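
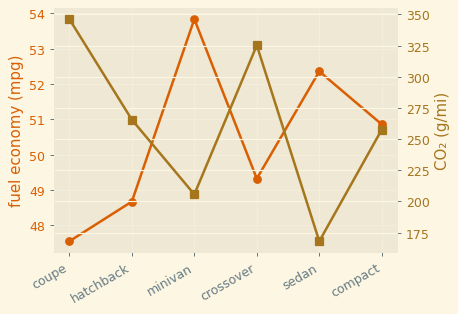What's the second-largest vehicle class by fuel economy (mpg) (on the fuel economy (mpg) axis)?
sedan

Top 3 (on the fuel economy (mpg) axis): minivan ≈ 54, sedan ≈ 52, compact ≈ 51.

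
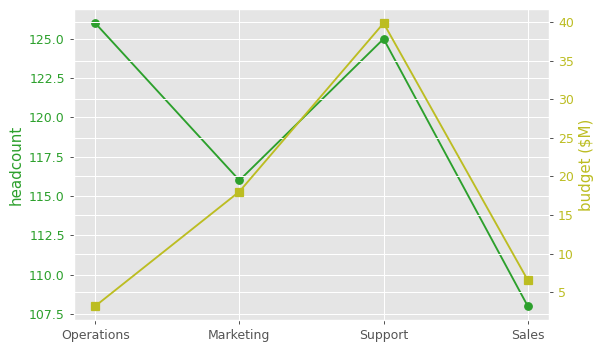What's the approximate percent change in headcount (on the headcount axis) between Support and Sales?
Support ≈ 124, Sales ≈ 108; (108 − 124) / 124 ≈ -12.9%.

≈ -12.9%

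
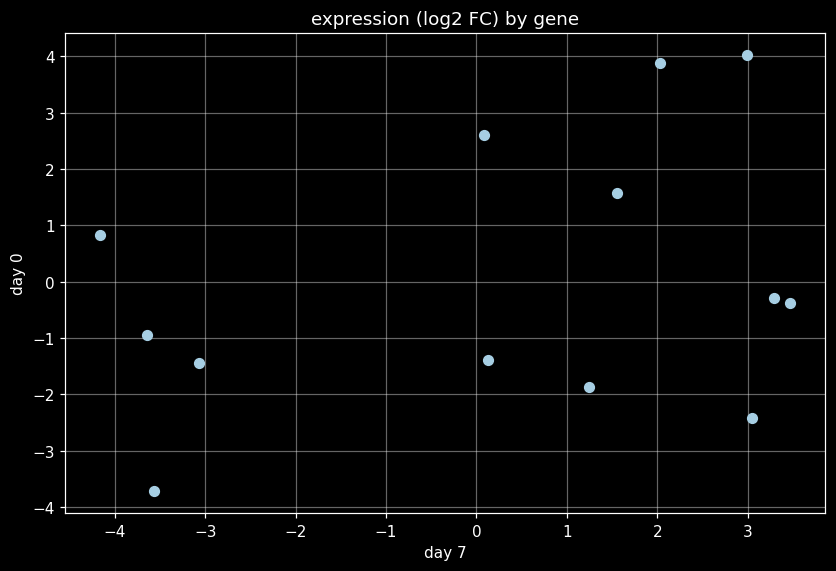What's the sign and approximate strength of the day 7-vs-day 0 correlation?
Points are positively correlated; weak (|r| ≈ 0.3).

positive, weak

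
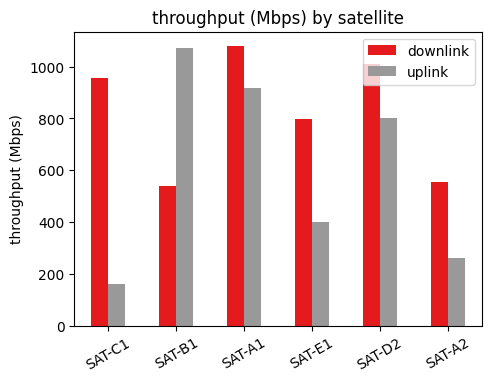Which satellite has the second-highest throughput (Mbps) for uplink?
Top 3 for uplink: SAT-B1 ≈ 1100, SAT-A1 ≈ 900, SAT-D2 ≈ 800.

SAT-A1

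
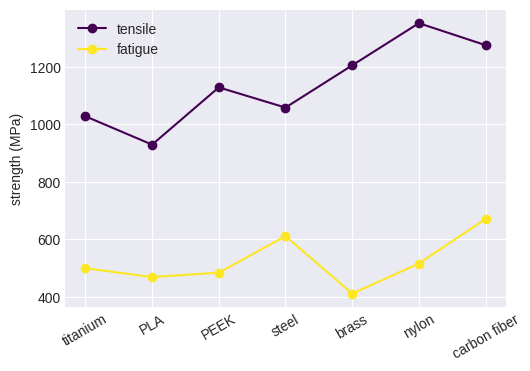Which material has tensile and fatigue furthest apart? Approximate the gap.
nylon, ≈ 900 MPa

nylon: tensile ≈ 1400, fatigue ≈ 500 → gap ≈ 900. Next-largest (brass) is only ≈ 800.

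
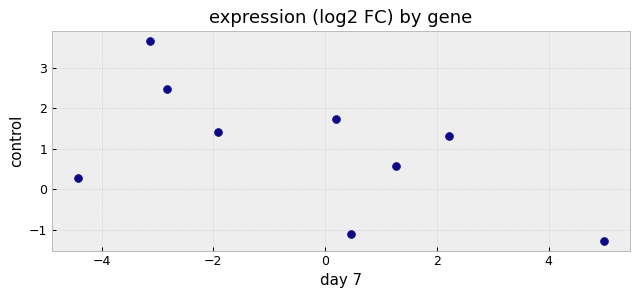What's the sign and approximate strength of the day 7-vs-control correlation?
Points are negatively correlated; moderate (|r| ≈ 0.6).

negative, moderate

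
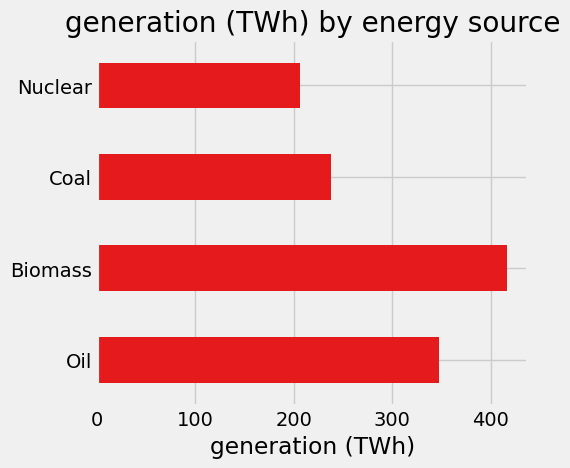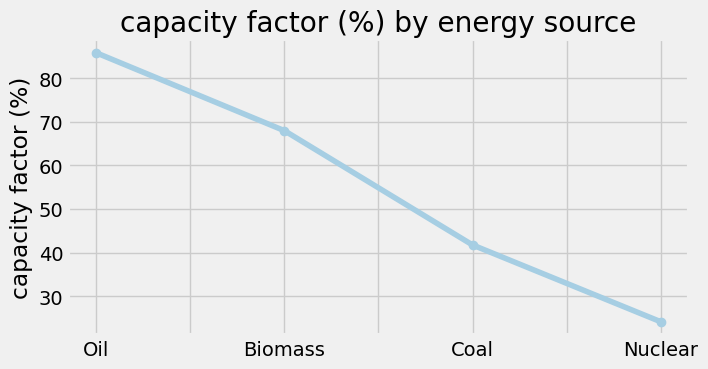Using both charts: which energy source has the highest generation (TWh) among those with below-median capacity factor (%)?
Chart 2 median capacity factor (%) ≈ 50; below-median energy sources: Coal, Nuclear. Among those, Coal has the highest generation (TWh) (≈ 250).

Coal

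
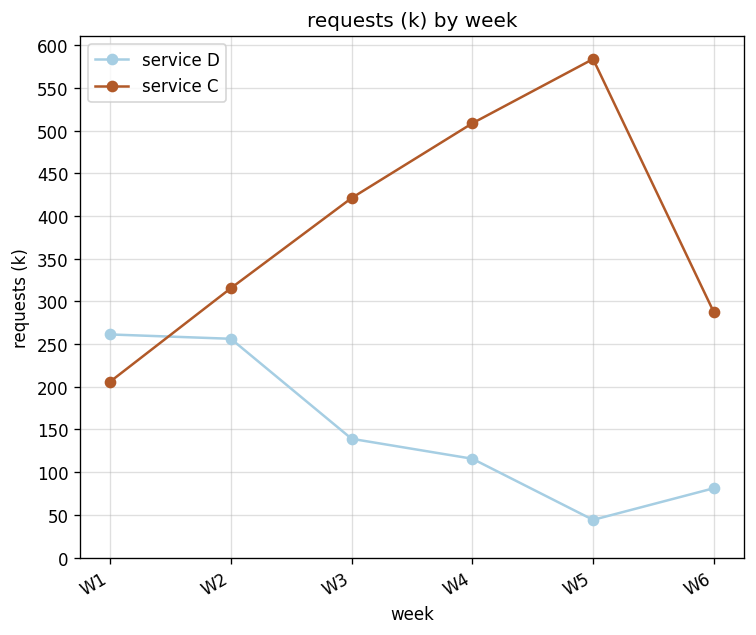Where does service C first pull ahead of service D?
W1: service C ≈ 200 vs service D ≈ 250 (not yet); W2: service C ≈ 300 vs service D ≈ 250 (first crossover).

W2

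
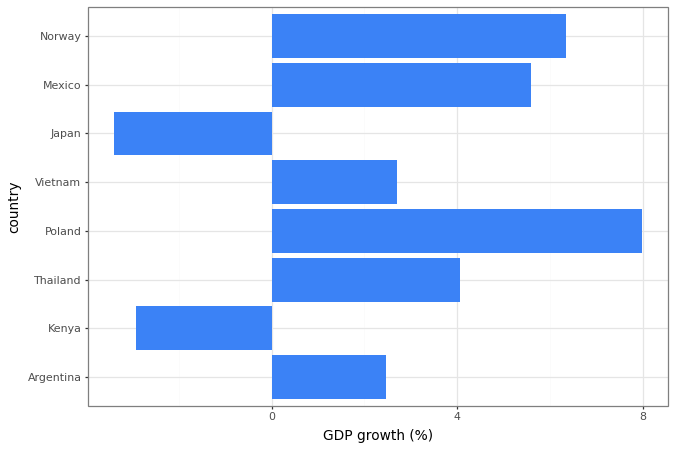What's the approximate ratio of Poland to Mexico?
Poland ≈ 8, Mexico ≈ 6; 8/6 ≈ 1.33.

≈ 1.33×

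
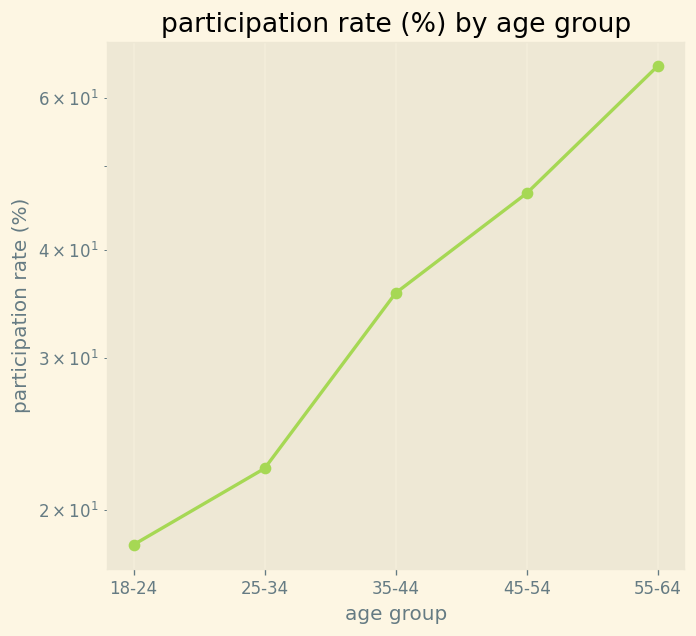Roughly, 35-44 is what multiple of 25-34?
35-44 ≈ 35, 25-34 ≈ 20; 35/20 ≈ 1.75.

≈ 1.75×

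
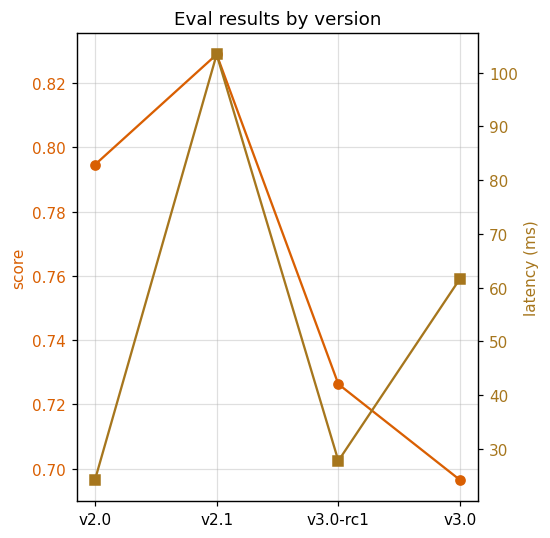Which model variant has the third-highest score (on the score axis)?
v3.0-rc1

Top 4 (on the score axis): v2.1 ≈ 0.82, v2.0 ≈ 0.80, v3.0-rc1 ≈ 0.72, v3.0 ≈ 0.70.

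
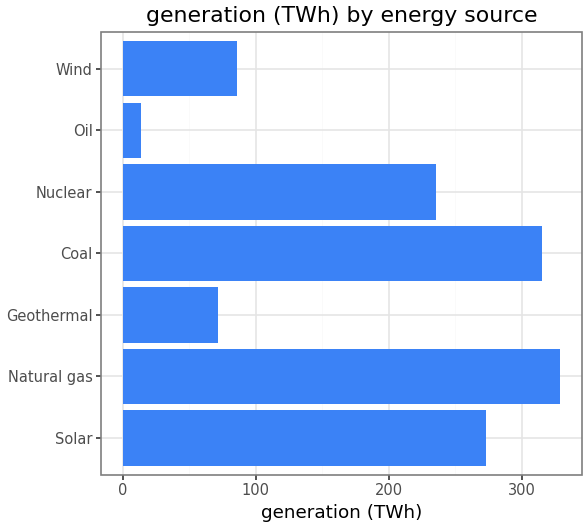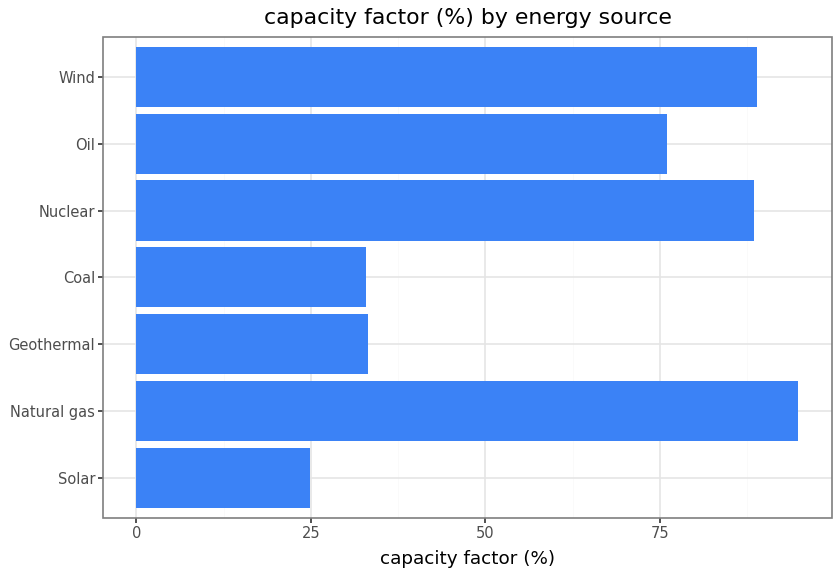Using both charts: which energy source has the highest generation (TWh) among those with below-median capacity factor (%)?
Coal

Chart 2 median capacity factor (%) ≈ 80; below-median energy sources: Solar, Geothermal, Coal. Among those, Coal has the highest generation (TWh) (≈ 300).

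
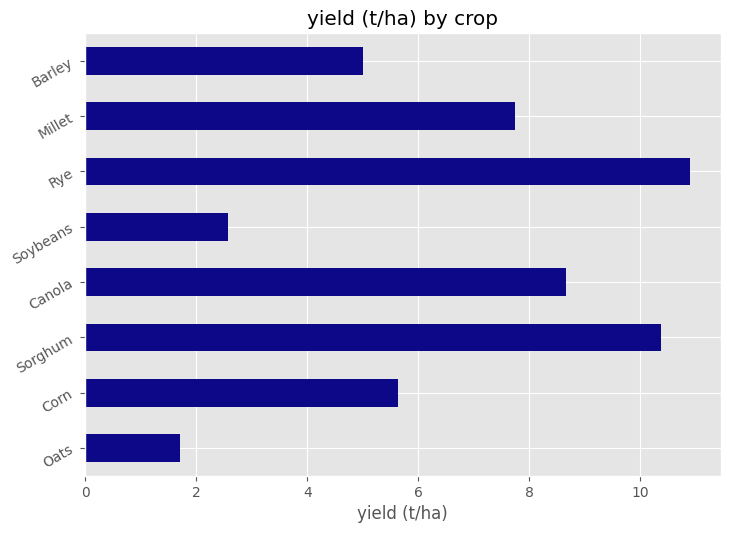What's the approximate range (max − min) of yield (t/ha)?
≈ 9

Max Rye ≈ 11, min Oats ≈ 2; range ≈ 9.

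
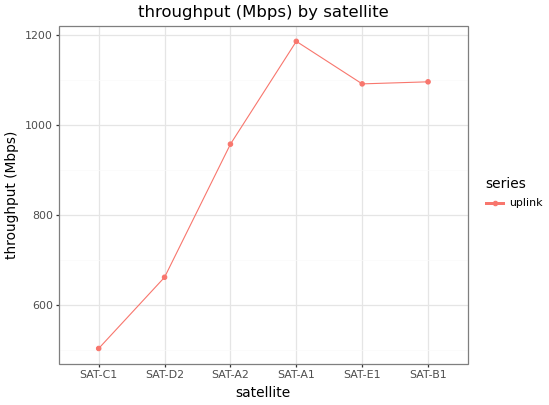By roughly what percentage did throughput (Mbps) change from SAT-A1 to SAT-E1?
SAT-A1 ≈ 1200, SAT-E1 ≈ 1100; (1100 − 1200) / 1200 ≈ -8.3%.

≈ -8.3%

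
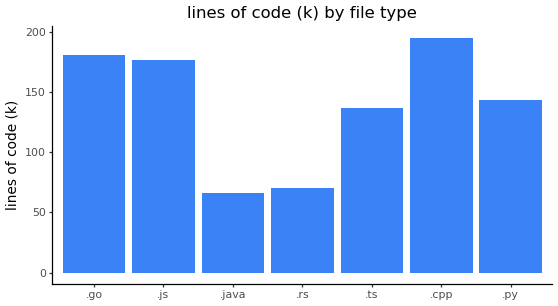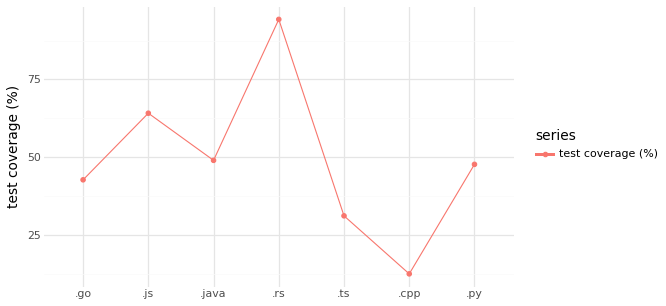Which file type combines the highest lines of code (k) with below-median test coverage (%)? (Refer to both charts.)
.cpp

Chart 2 median test coverage (%) ≈ 50; below-median file types: .go, .ts, .cpp. Among those, .cpp has the highest lines of code (k) (≈ 200).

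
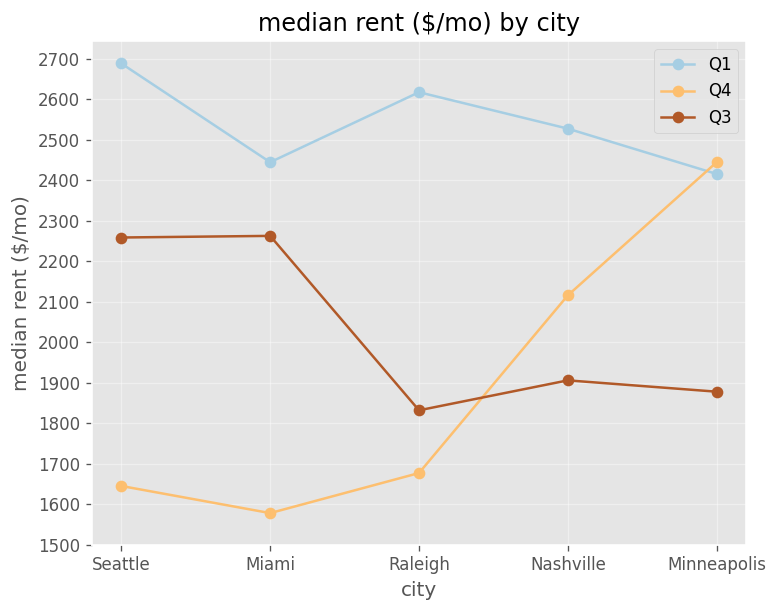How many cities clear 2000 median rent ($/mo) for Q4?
Above 2000: Nashville, Minneapolis.

2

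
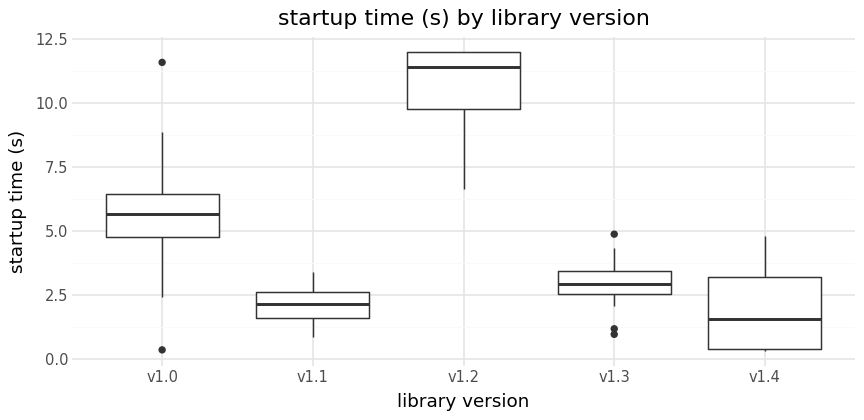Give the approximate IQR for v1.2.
Q3 ≈ 12, Q1 ≈ 10; IQR ≈ 2.

≈ 2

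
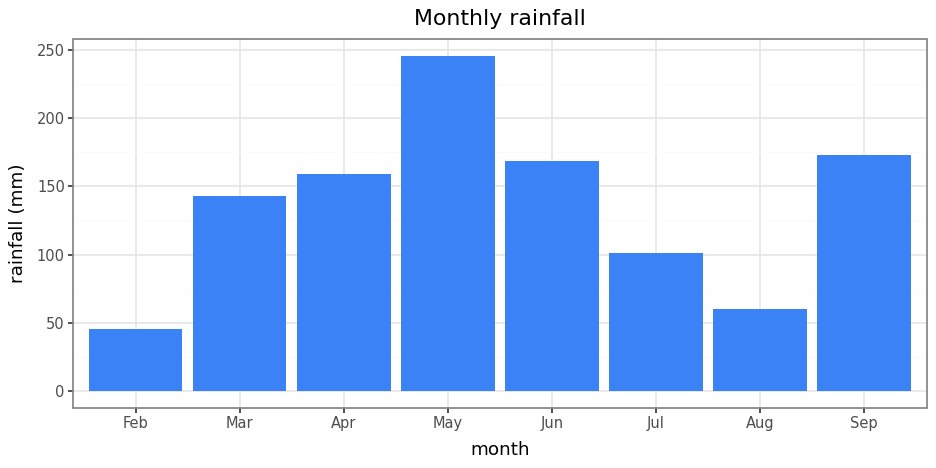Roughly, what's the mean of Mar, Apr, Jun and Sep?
(150 + 150 + 175 + 175) / 4 ≈ 162.

≈ 162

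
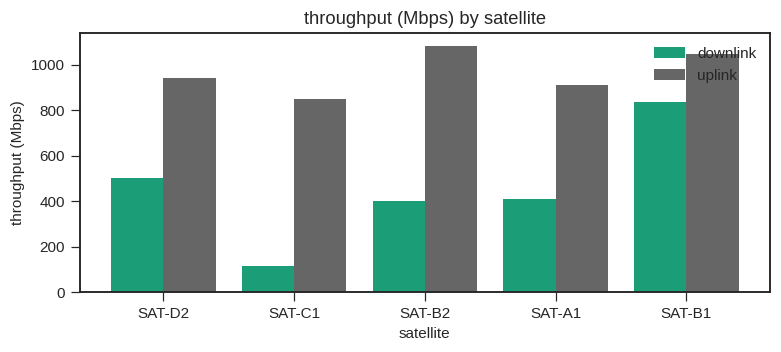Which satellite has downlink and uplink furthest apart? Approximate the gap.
SAT-C1, ≈ 800 Mbps

SAT-C1: downlink ≈ 100, uplink ≈ 900 → gap ≈ 800. Next-largest (SAT-B2) is only ≈ 700.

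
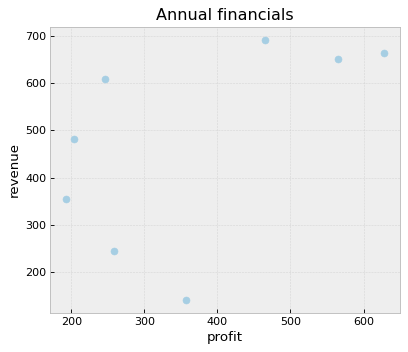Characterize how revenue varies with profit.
positive, moderate

Points are positively correlated; moderate (|r| ≈ 0.6).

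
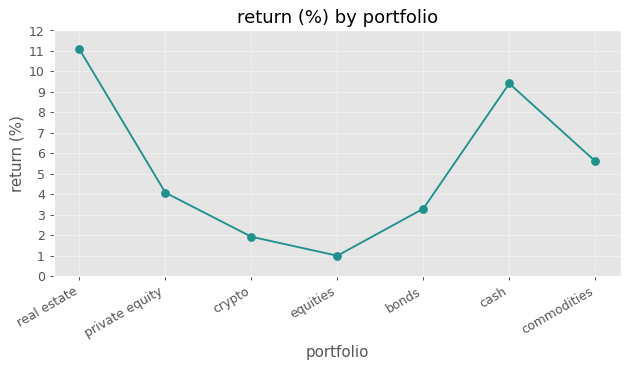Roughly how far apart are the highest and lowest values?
Max real estate ≈ 11, min equities ≈ 1; range ≈ 10.

≈ 10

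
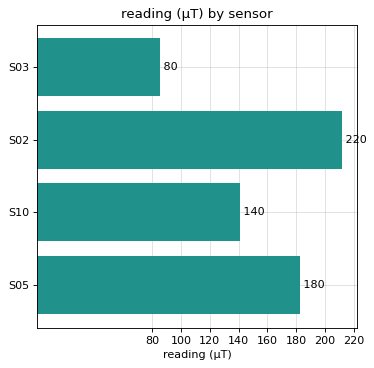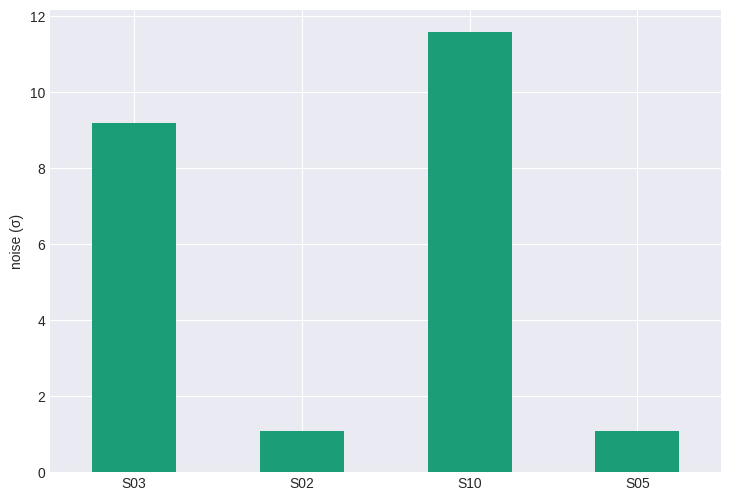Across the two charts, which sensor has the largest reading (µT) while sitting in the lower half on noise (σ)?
Chart 2 median noise (σ) ≈ 6; below-median sensors: S02, S05. Among those, S02 has the highest reading (µT) (≈ 220).

S02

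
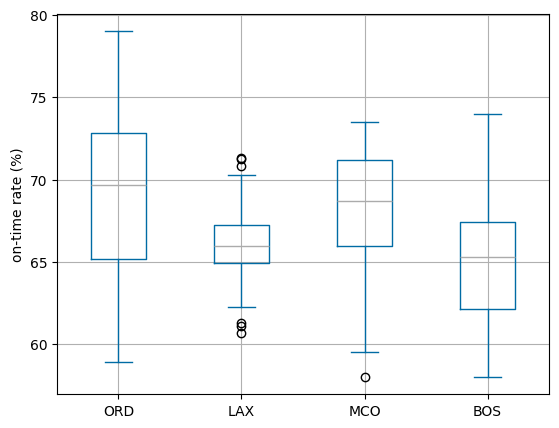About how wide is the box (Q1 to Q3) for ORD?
Q3 ≈ 73.0, Q1 ≈ 65.0; IQR ≈ 8.0.

≈ 8.0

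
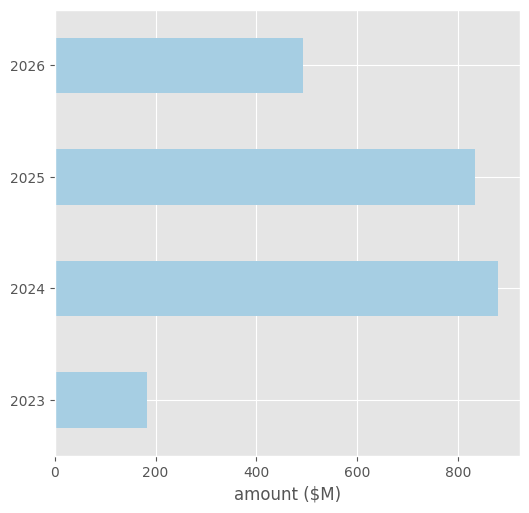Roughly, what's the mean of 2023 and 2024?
≈ 550

(200 + 900) / 2 ≈ 550.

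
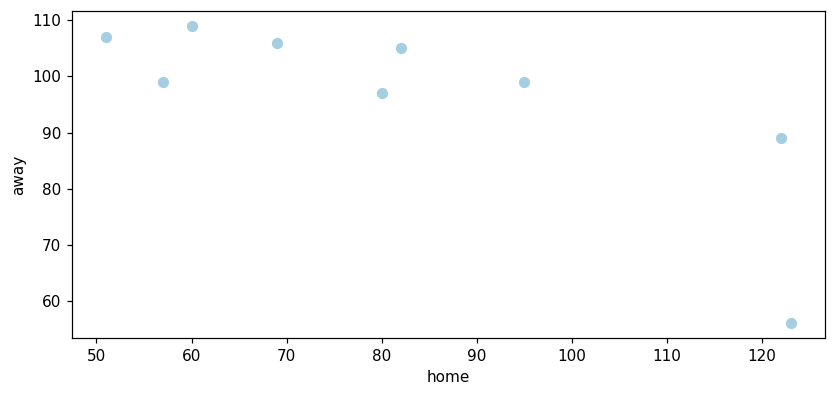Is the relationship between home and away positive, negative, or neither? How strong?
negative, strong

Points are negatively correlated; strong (|r| ≈ 0.8).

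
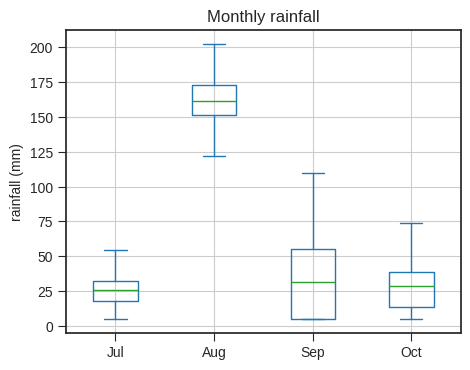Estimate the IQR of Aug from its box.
≈ 20

Q3 ≈ 180, Q1 ≈ 160; IQR ≈ 20.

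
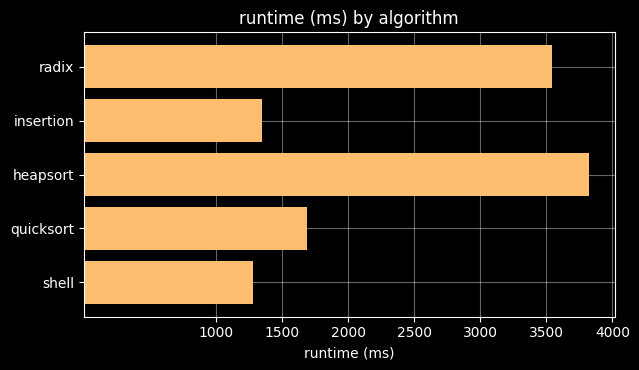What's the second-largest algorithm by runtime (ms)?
Top 3: heapsort ≈ 4000, radix ≈ 3500, quicksort ≈ 1500.

radix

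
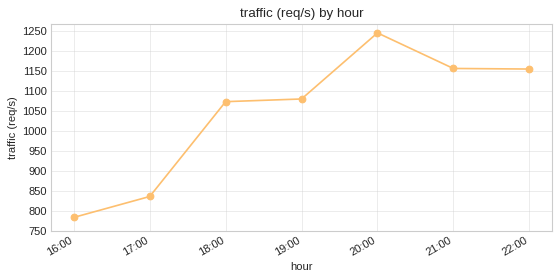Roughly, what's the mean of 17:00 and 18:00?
(850 + 1050) / 2 ≈ 950.

≈ 950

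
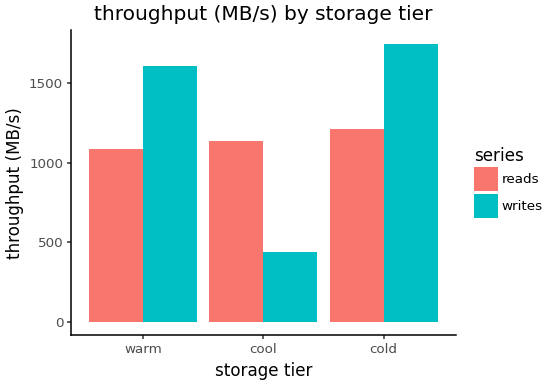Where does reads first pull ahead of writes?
cool

warm: reads ≈ 1000 vs writes ≈ 1600 (not yet); cool: reads ≈ 1200 vs writes ≈ 400 (first crossover).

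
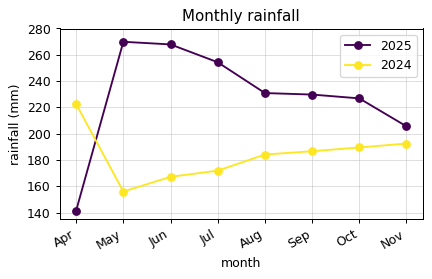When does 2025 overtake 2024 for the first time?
May

Apr: 2025 ≈ 140 vs 2024 ≈ 220 (not yet); May: 2025 ≈ 260 vs 2024 ≈ 160 (first crossover).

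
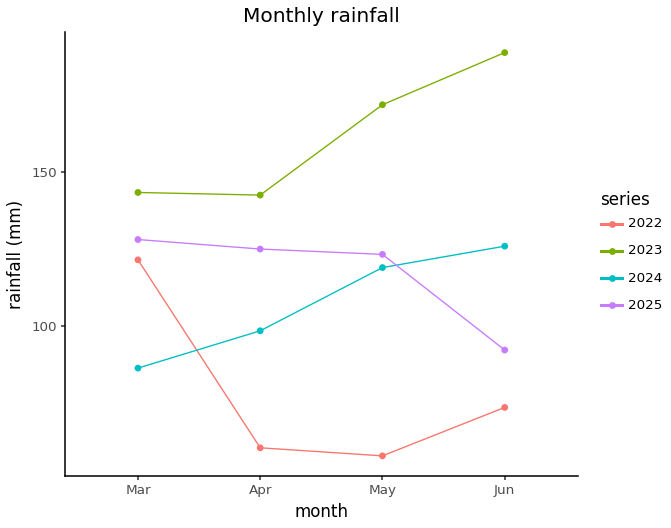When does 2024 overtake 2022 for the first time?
Apr

Mar: 2024 ≈ 80 vs 2022 ≈ 120 (not yet); Apr: 2024 ≈ 100 vs 2022 ≈ 60 (first crossover).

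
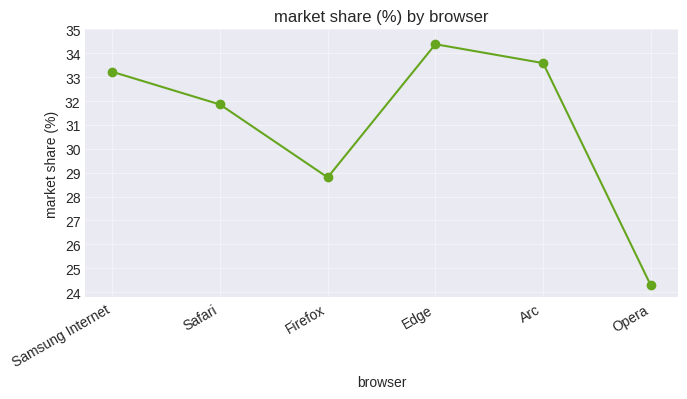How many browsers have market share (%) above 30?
4

Above 30: Samsung Internet, Safari, Edge, Arc.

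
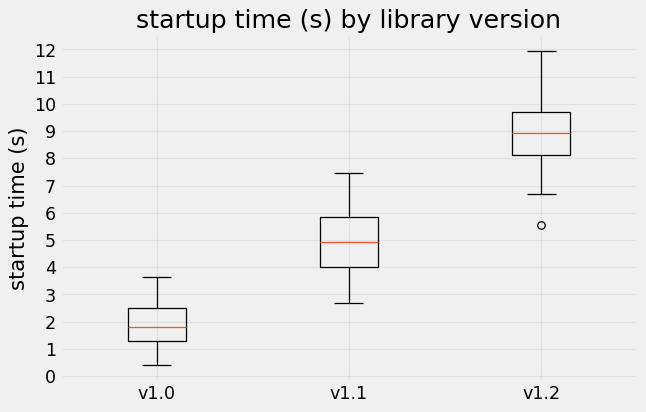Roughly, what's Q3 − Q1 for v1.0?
≈ 1

Q3 ≈ 2, Q1 ≈ 1; IQR ≈ 1.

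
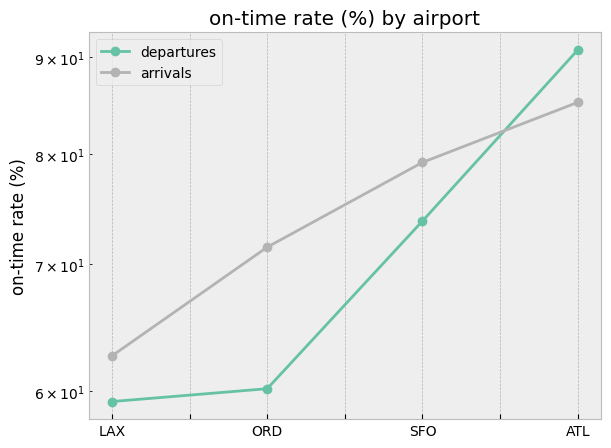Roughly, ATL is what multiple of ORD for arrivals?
≈ 1.21×

ATL ≈ 85, ORD ≈ 70; 85/70 ≈ 1.21.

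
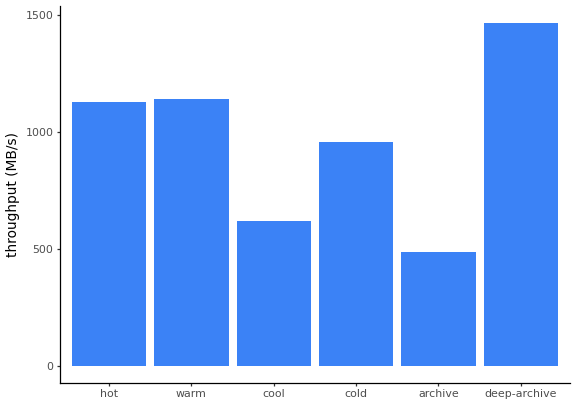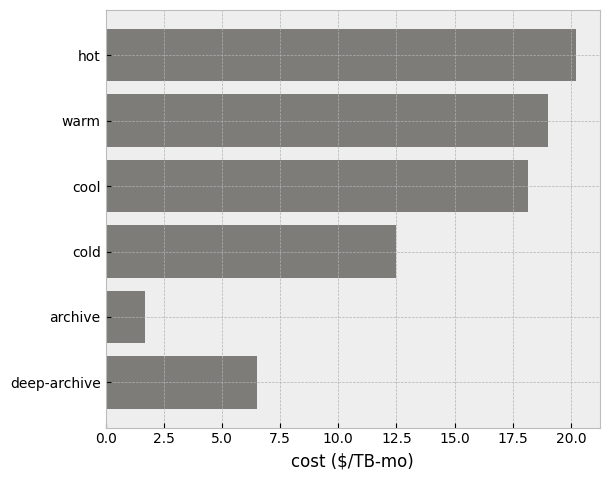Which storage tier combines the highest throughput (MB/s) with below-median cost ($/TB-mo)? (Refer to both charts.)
Chart 2 median cost ($/TB-mo) ≈ 16; below-median storage tiers: cold, archive, deep-archive. Among those, deep-archive has the highest throughput (MB/s) (≈ 1400).

deep-archive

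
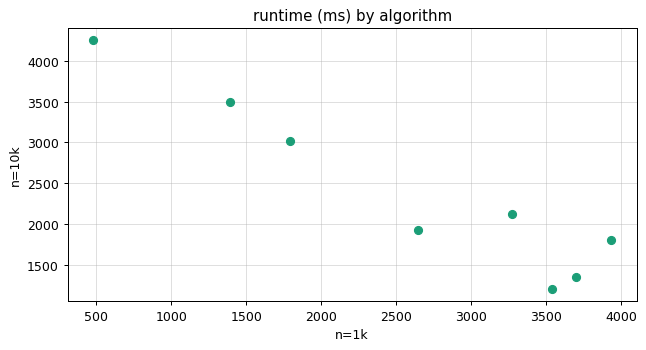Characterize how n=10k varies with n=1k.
Points are negatively correlated; strong (|r| ≈ 1.0).

negative, strong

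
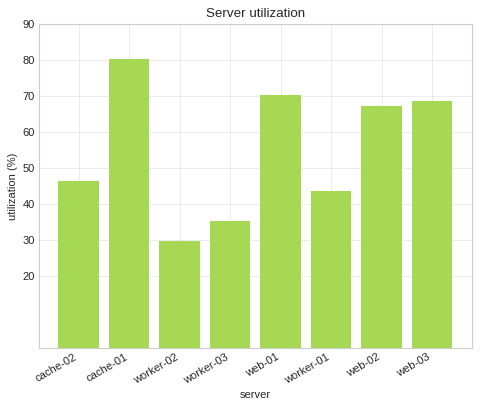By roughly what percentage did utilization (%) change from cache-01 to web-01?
cache-01 ≈ 80, web-01 ≈ 70; (70 − 80) / 80 ≈ -12.5%.

≈ -12.5%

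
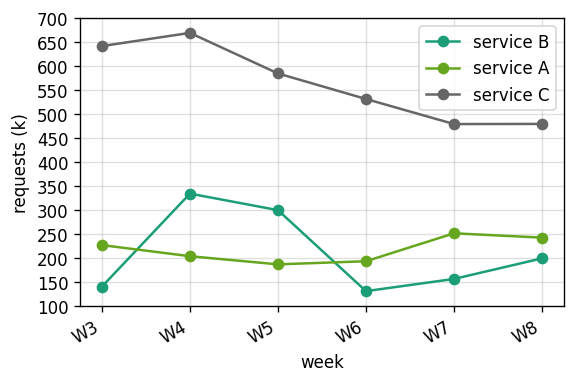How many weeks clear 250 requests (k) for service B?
Above 250: W4, W5.

2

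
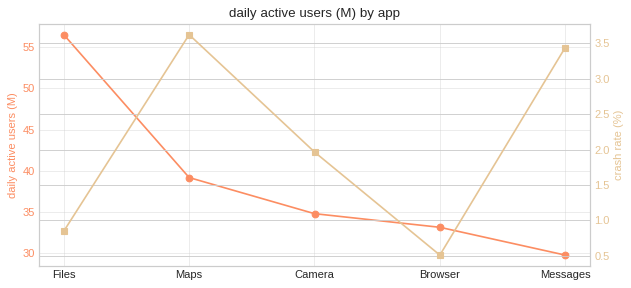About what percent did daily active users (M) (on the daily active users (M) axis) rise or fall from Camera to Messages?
≈ -14.3%

Camera ≈ 35, Messages ≈ 30; (30 − 35) / 35 ≈ -14.3%.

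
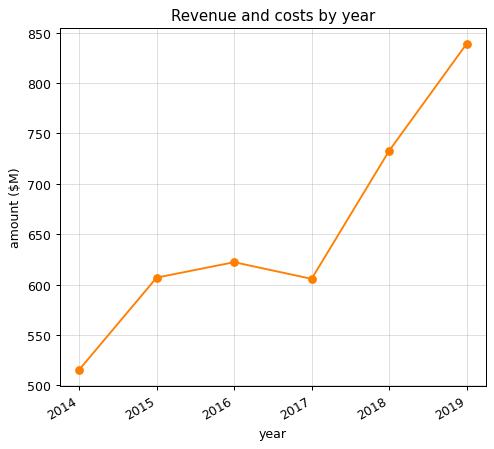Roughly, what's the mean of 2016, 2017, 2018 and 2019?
(600 + 600 + 750 + 850) / 4 ≈ 700.

≈ 700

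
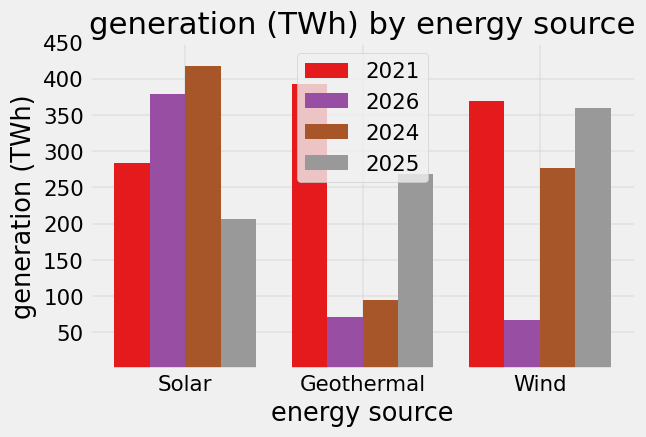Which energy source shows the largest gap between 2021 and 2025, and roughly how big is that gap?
Geothermal, ≈ 150 TWh

Geothermal: 2021 ≈ 400, 2025 ≈ 250 → gap ≈ 150. Next-largest (Solar) is only ≈ 100.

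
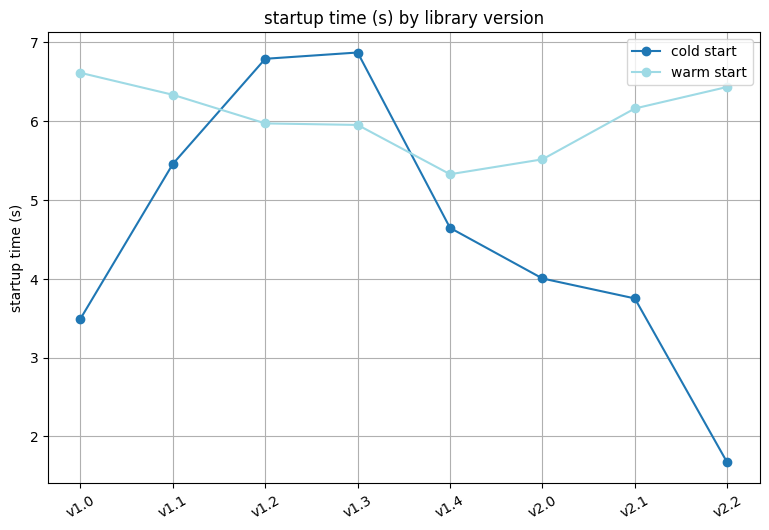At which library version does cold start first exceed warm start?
v1.2

v1.1: cold start ≈ 5.5 vs warm start ≈ 6.5 (not yet); v1.2: cold start ≈ 7.0 vs warm start ≈ 6.0 (first crossover).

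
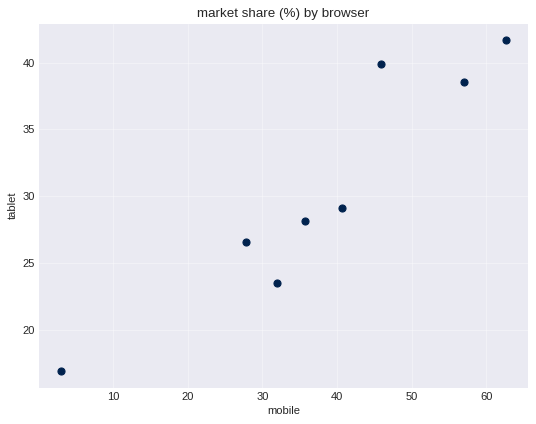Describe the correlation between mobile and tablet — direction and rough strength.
Points are positively correlated; strong (|r| ≈ 0.9).

positive, strong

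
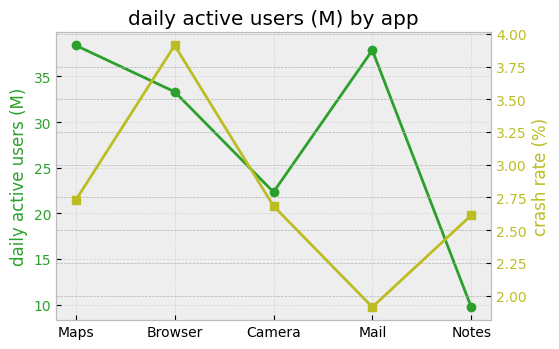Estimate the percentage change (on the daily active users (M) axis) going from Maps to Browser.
Maps ≈ 40, Browser ≈ 35; (35 − 40) / 40 ≈ -12.5%.

≈ -12.5%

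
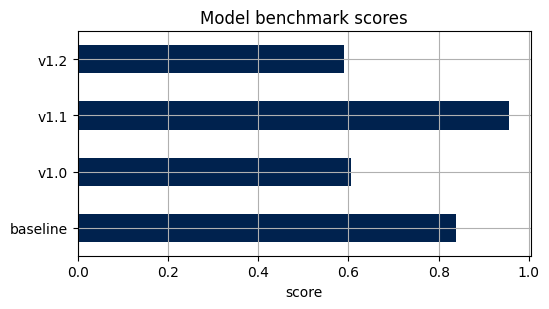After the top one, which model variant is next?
Top 3: v1.1 ≈ 1.0, baseline ≈ 0.8, v1.0 ≈ 0.6.

baseline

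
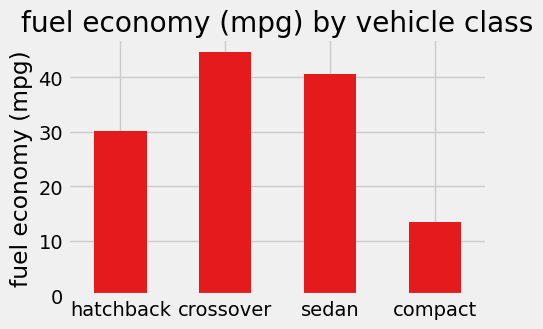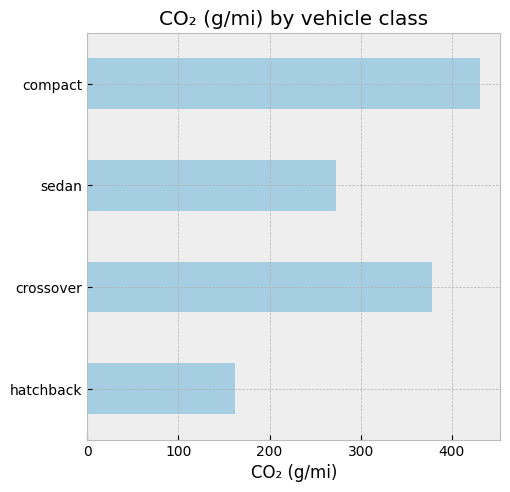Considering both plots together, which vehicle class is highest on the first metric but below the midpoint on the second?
Chart 2 median CO₂ (g/mi) ≈ 350; below-median vehicle classes: hatchback, sedan. Among those, sedan has the highest fuel economy (mpg) (≈ 40).

sedan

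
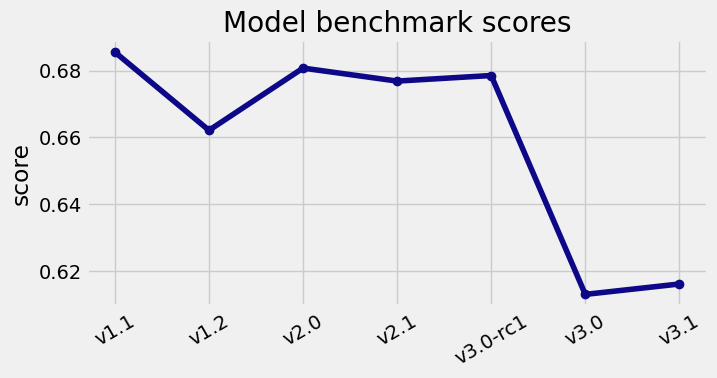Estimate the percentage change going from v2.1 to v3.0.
v2.1 ≈ 0.68, v3.0 ≈ 0.61; (0.61 − 0.68) / 0.68 ≈ -10.3%.

≈ -10.3%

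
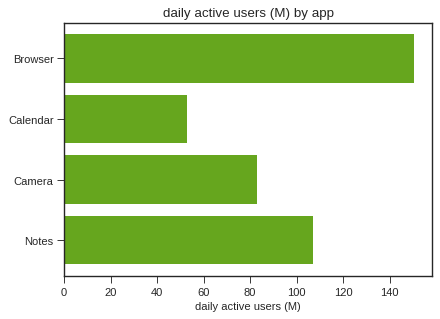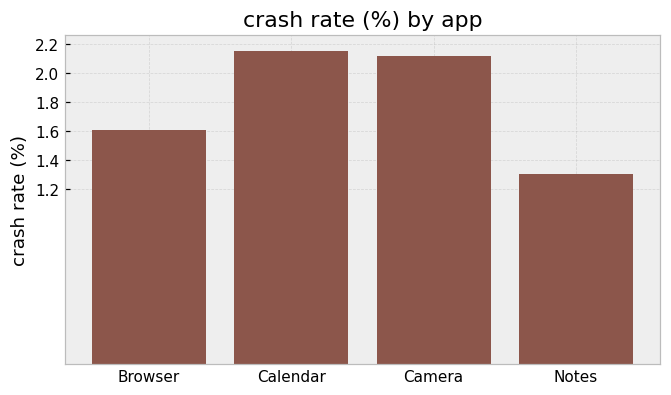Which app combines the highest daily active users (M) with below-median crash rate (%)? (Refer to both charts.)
Browser

Chart 2 median crash rate (%) ≈ 1.8; below-median apps: Browser, Notes. Among those, Browser has the highest daily active users (M) (≈ 160).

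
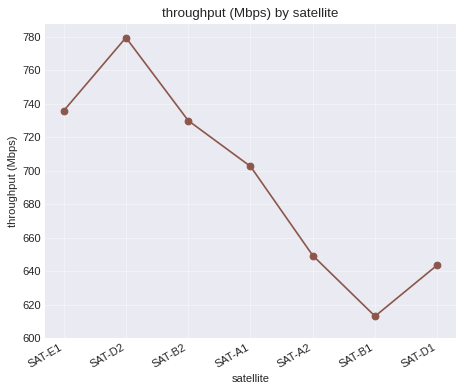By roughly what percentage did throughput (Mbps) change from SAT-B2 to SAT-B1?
≈ -13.9%

SAT-B2 ≈ 720, SAT-B1 ≈ 620; (620 − 720) / 720 ≈ -13.9%.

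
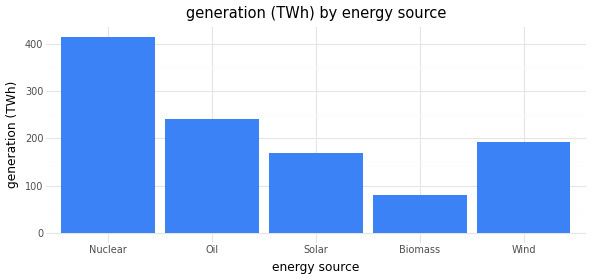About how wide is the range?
Max Nuclear ≈ 400, min Biomass ≈ 100; range ≈ 300.

≈ 300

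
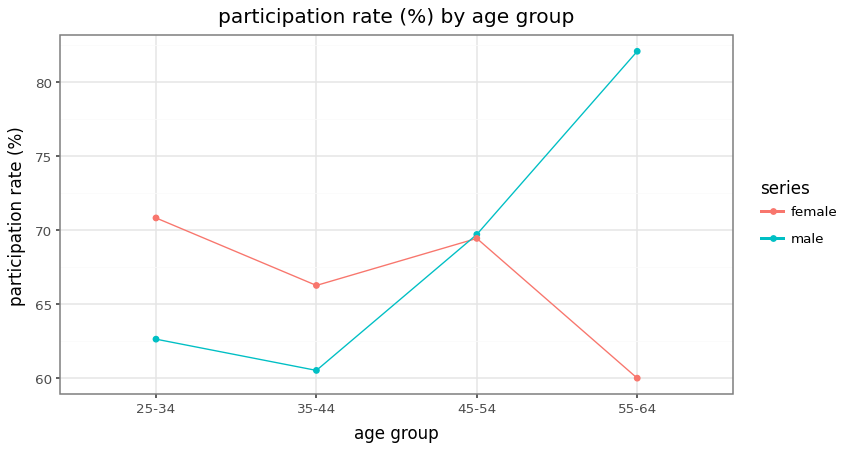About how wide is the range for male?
≈ 22

Max 55-64 ≈ 82, min 35-44 ≈ 60; range ≈ 22.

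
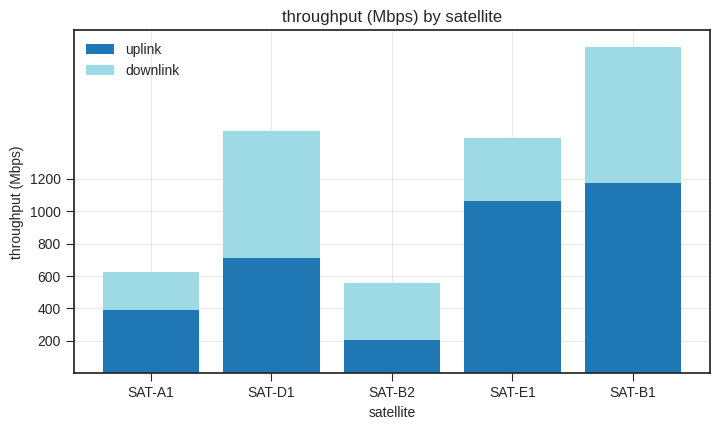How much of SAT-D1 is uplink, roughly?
uplink top ≈ 800, bottom ≈ 0; segment ≈ 800.

≈ 800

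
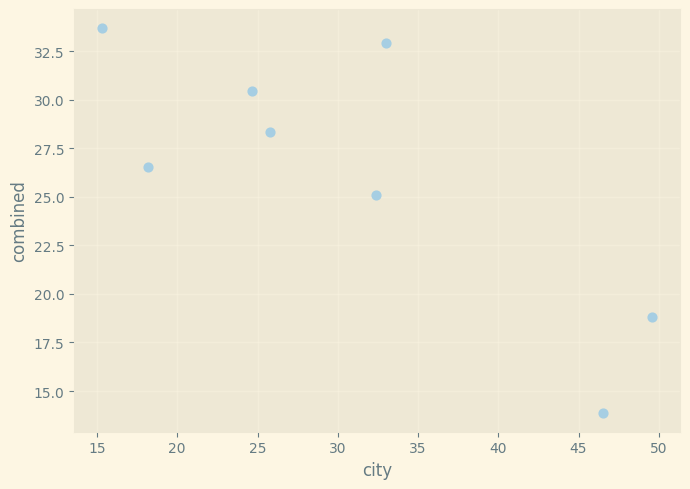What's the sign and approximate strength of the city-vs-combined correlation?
negative, strong

Points are negatively correlated; strong (|r| ≈ 0.8).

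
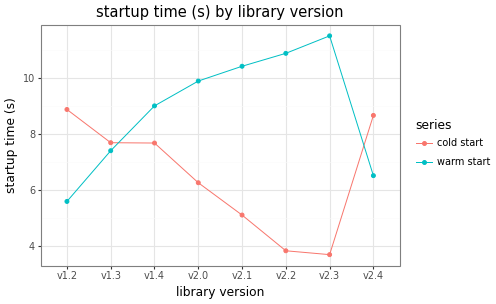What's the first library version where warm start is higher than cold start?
v1.4

v1.3: warm start ≈ 7 vs cold start ≈ 8 (not yet); v1.4: warm start ≈ 9 vs cold start ≈ 8 (first crossover).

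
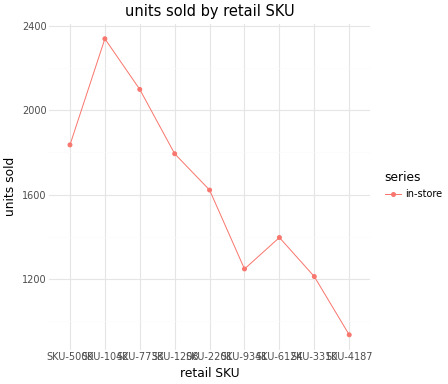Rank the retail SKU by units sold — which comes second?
Top 3: SKU-1042 ≈ 2400, SKU-7733 ≈ 2000, SKU-5009 ≈ 1800.

SKU-7733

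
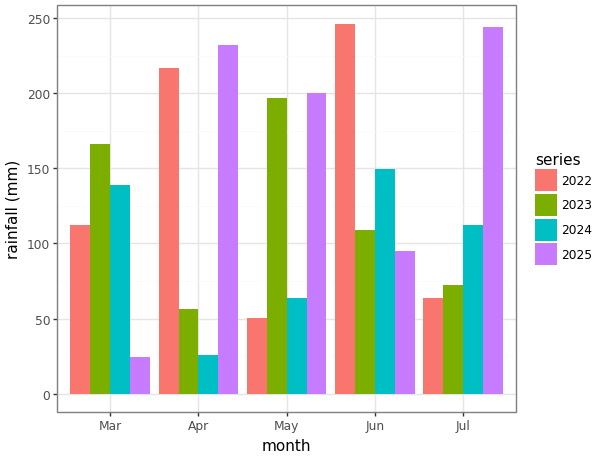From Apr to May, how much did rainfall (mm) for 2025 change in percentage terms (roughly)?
Apr ≈ 225, May ≈ 200; (200 − 225) / 225 ≈ -11.1%.

≈ -11.1%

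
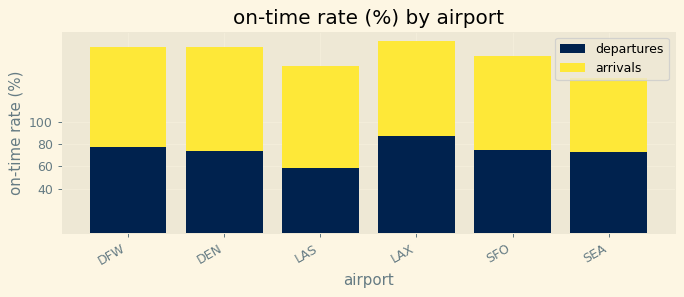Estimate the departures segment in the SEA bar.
departures top ≈ 80, bottom ≈ 0; segment ≈ 80.

≈ 80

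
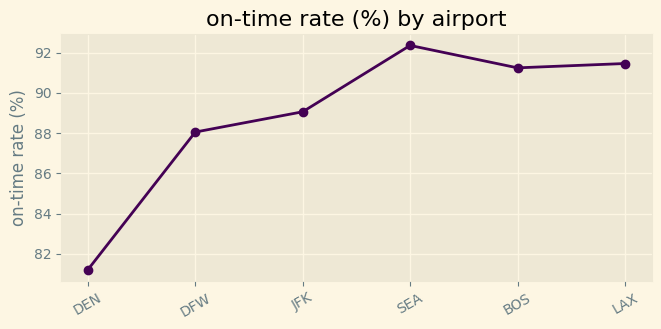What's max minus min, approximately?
Max SEA ≈ 92, min DEN ≈ 81; range ≈ 11.

≈ 11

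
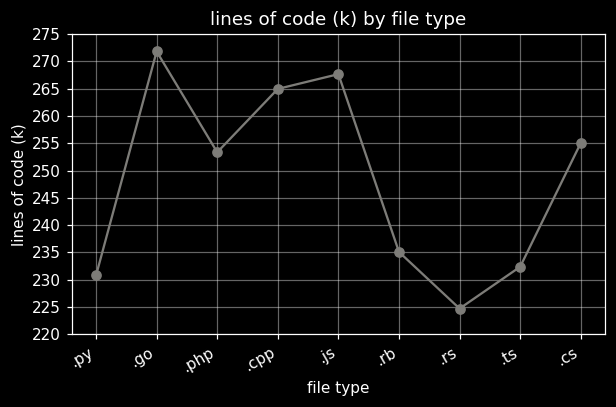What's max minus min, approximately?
≈ 45

Max .go ≈ 270, min .rs ≈ 225; range ≈ 45.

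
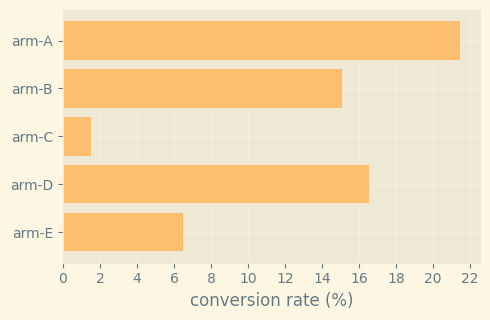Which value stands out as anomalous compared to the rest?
arm-C ≈ 2; the rest sit between ≈ 6 and ≈ 22.

arm-C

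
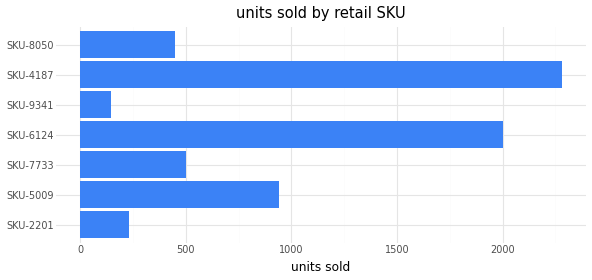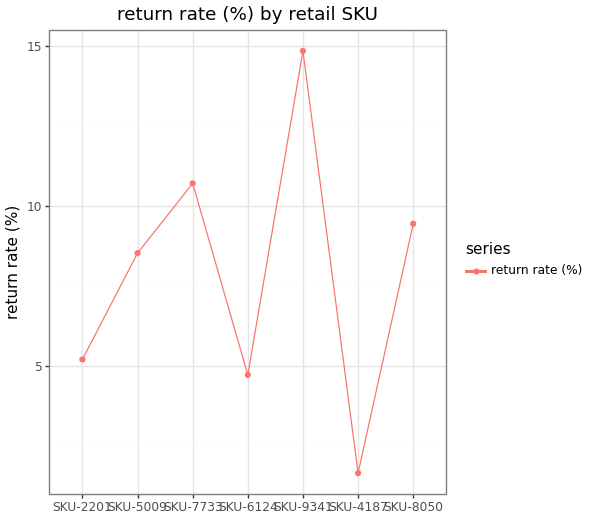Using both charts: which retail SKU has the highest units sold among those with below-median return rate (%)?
Chart 2 median return rate (%) ≈ 8; below-median retail SKUs: SKU-2201, SKU-6124, SKU-4187. Among those, SKU-4187 has the highest units sold (≈ 2500).

SKU-4187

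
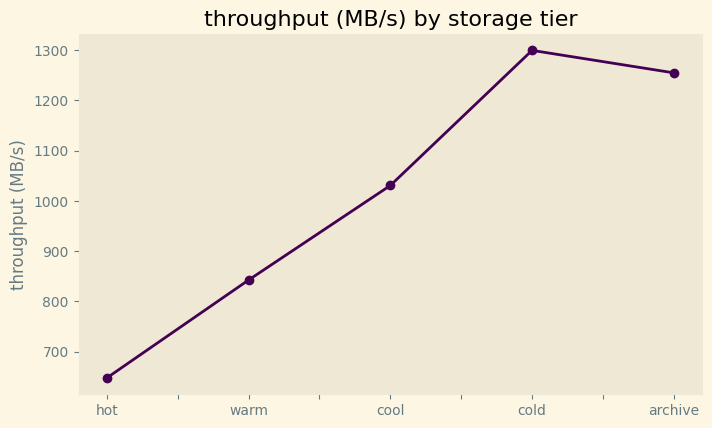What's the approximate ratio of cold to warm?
≈ 1.62×

cold ≈ 1300, warm ≈ 800; 1300/800 ≈ 1.62.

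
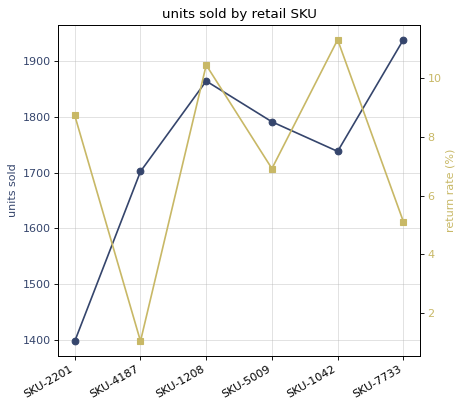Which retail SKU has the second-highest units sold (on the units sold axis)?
Top 3 (on the units sold axis): SKU-7733 ≈ 1950, SKU-1208 ≈ 1850, SKU-5009 ≈ 1800.

SKU-1208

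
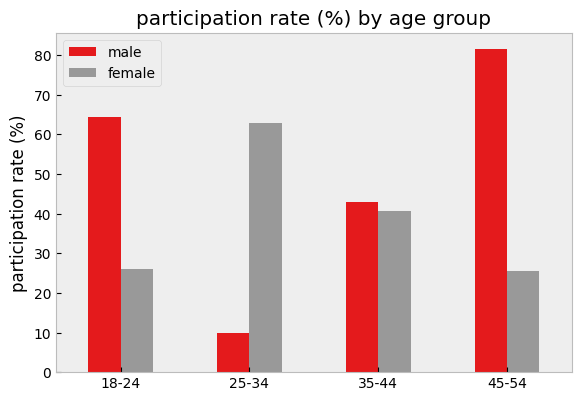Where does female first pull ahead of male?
18-24: female ≈ 30 vs male ≈ 60 (not yet); 25-34: female ≈ 60 vs male ≈ 10 (first crossover).

25-34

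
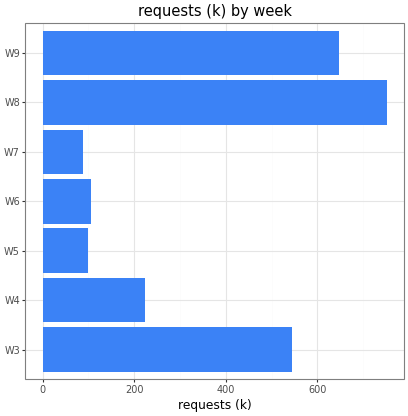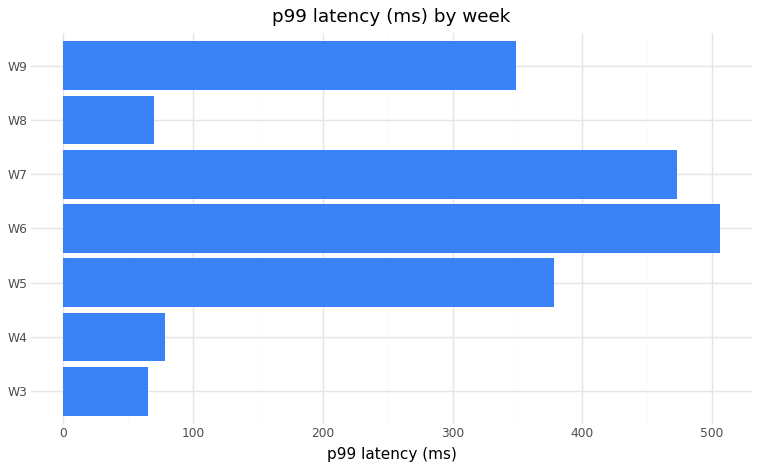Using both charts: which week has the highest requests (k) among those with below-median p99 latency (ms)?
W8

Chart 2 median p99 latency (ms) ≈ 350; below-median weeks: W3, W4, W8. Among those, W8 has the highest requests (k) (≈ 800).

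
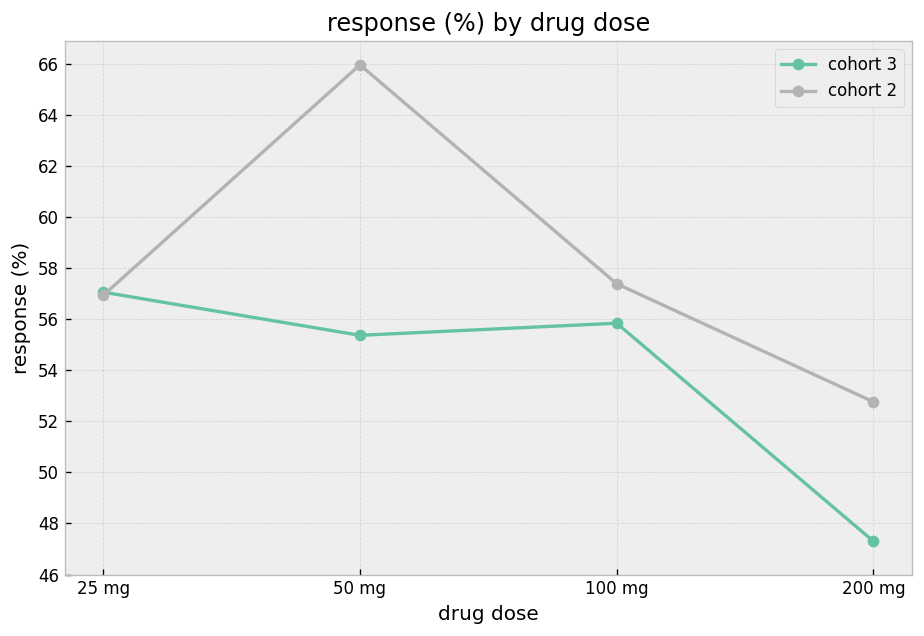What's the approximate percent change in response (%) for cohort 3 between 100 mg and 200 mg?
≈ -14.3%

100 mg ≈ 56, 200 mg ≈ 48; (48 − 56) / 56 ≈ -14.3%.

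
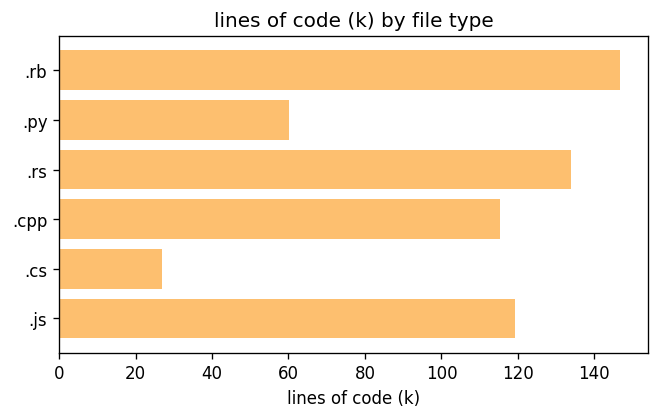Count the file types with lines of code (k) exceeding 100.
4

Above 100: .rb, .rs, .cpp, .js.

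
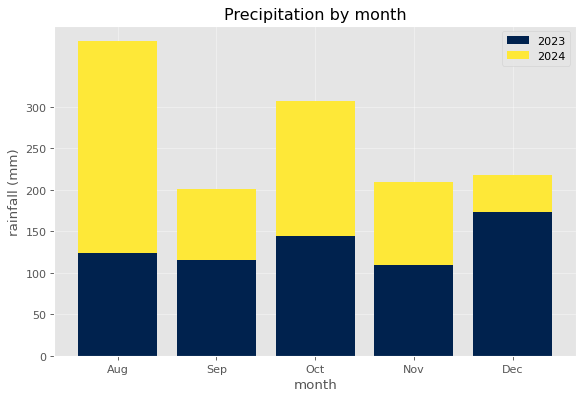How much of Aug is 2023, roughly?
2023 top ≈ 100, bottom ≈ 0; segment ≈ 100.

≈ 100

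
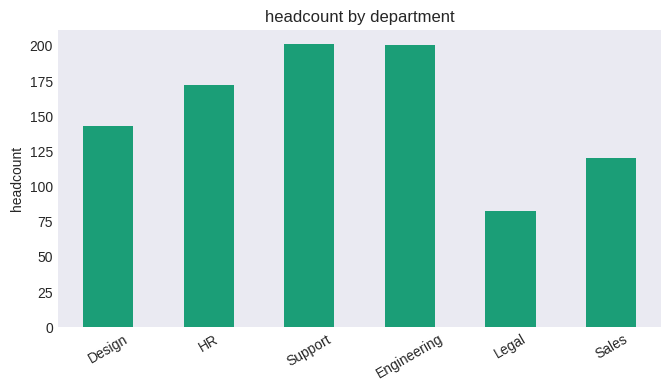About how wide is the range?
≈ 120

Max Support ≈ 200, min Legal ≈ 80; range ≈ 120.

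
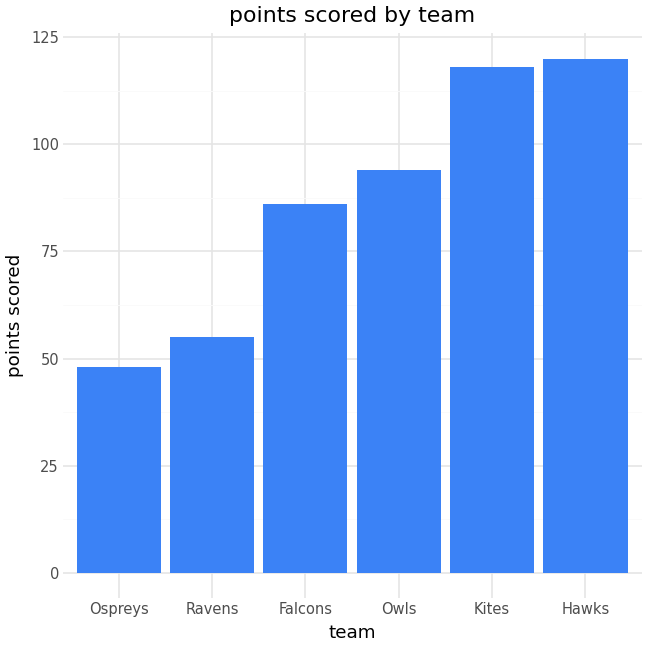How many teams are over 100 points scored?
Above 100: Kites, Hawks.

2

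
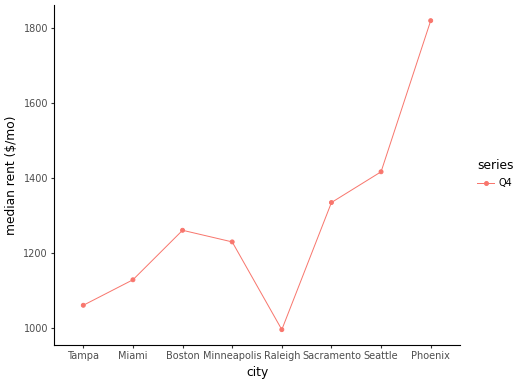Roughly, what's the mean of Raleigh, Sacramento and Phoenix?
≈ 1367

(1000 + 1300 + 1800) / 3 ≈ 1367.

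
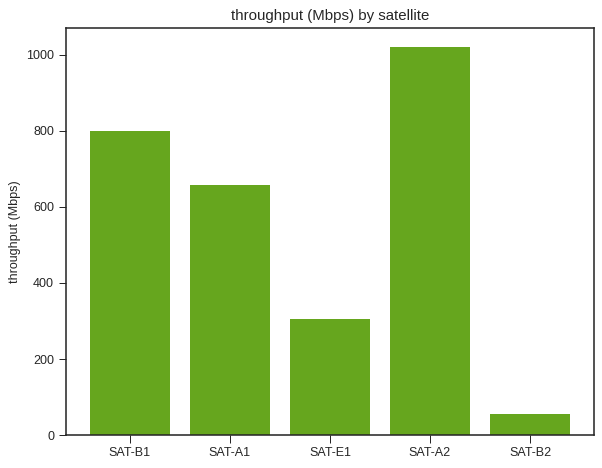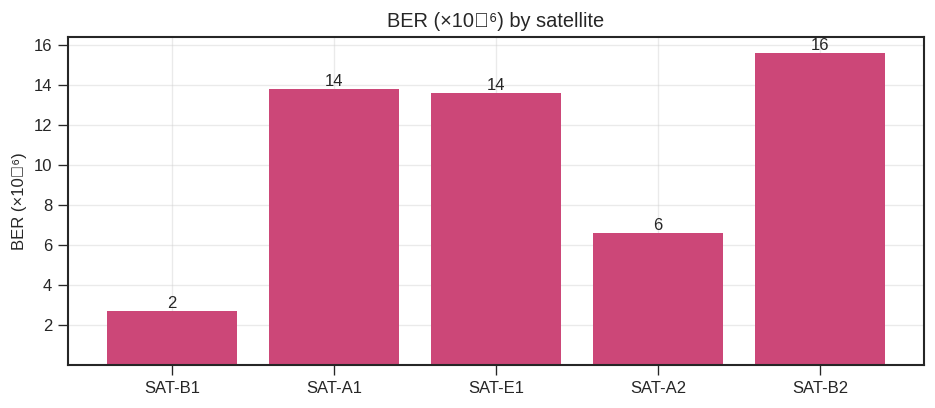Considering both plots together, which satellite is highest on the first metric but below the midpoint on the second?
Chart 2 median BER (×10⁻⁶) ≈ 14; below-median satellites: SAT-B1, SAT-A2. Among those, SAT-A2 has the highest throughput (Mbps) (≈ 1000).

SAT-A2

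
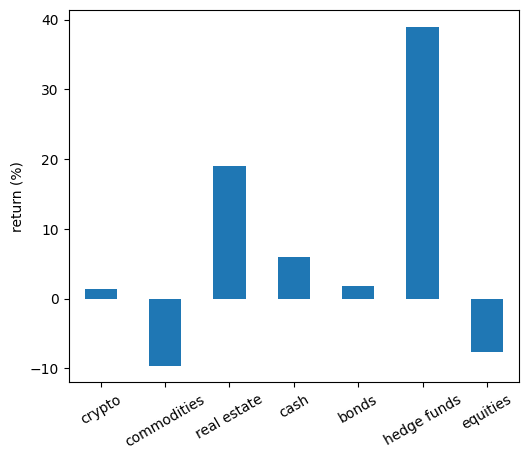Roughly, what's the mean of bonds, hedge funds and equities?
≈ 10

(0 + 40 + -10) / 3 ≈ 10.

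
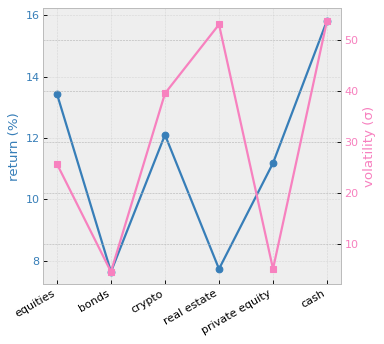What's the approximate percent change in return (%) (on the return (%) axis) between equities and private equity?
equities ≈ 13, private equity ≈ 11; (11 − 13) / 13 ≈ -15.4%.

≈ -15.4%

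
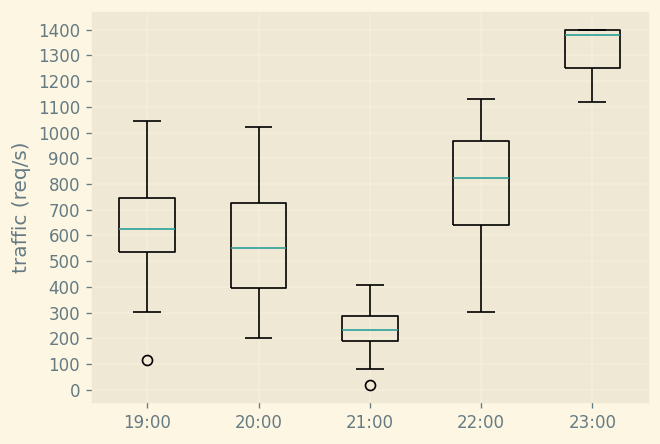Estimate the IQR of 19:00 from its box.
Q3 ≈ 700, Q1 ≈ 500; IQR ≈ 200.

≈ 200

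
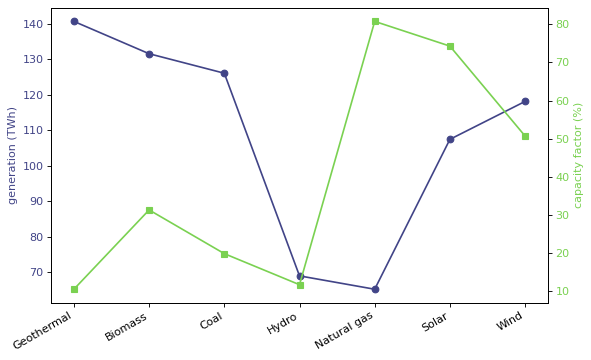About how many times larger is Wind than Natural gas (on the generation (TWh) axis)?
≈ 1.71×

Wind ≈ 120, Natural gas ≈ 70; 120/70 ≈ 1.71.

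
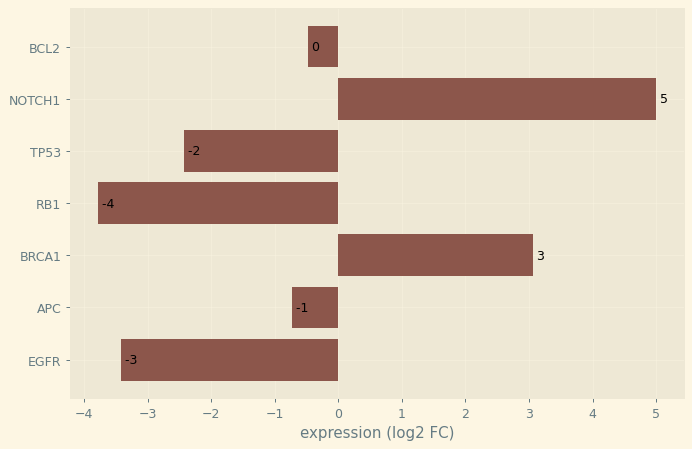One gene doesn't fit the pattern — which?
NOTCH1 ≈ 5; the rest sit between ≈ -4 and ≈ 3.

NOTCH1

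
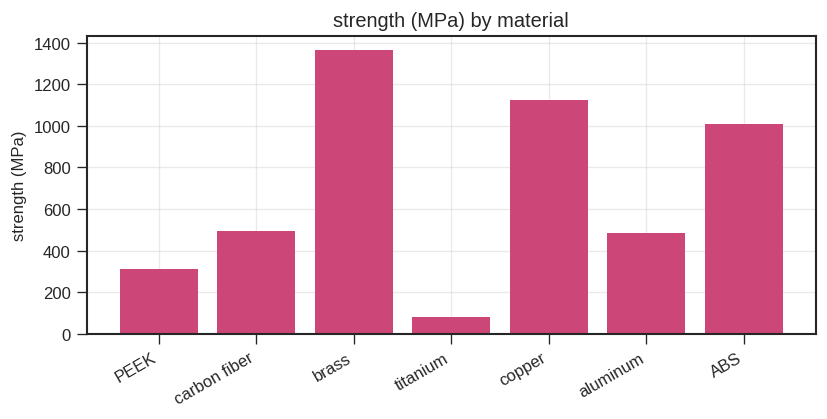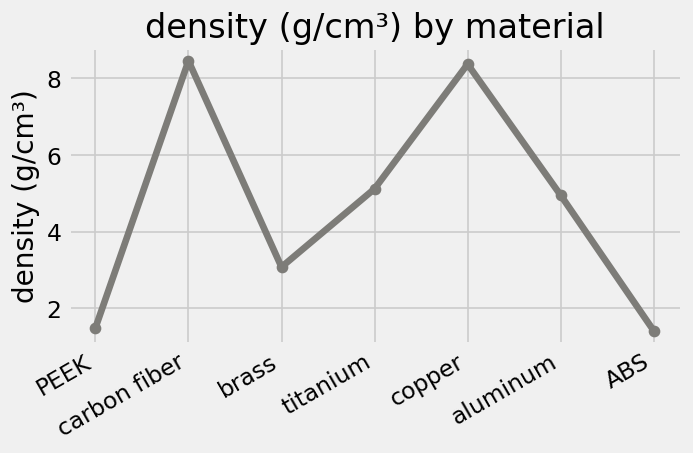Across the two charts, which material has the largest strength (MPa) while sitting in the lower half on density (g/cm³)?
Chart 2 median density (g/cm³) ≈ 5; below-median materials: PEEK, brass, ABS. Among those, brass has the highest strength (MPa) (≈ 1400).

brass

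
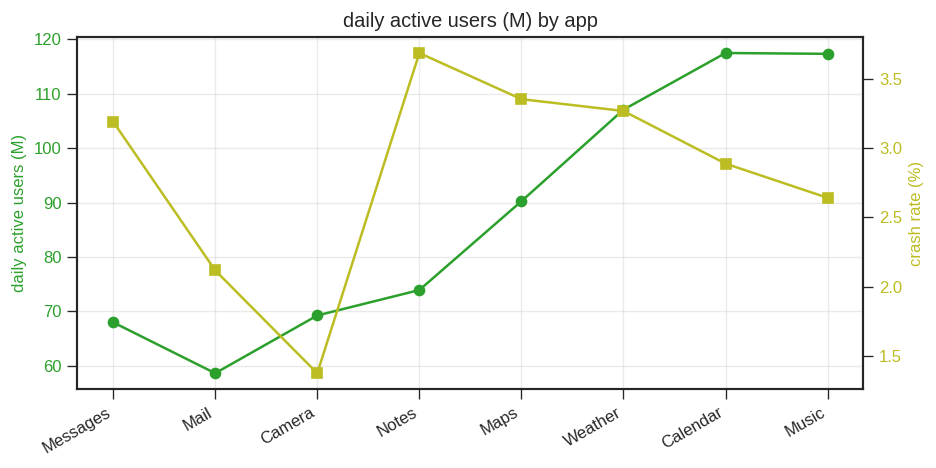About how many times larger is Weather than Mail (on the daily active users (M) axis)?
Weather ≈ 105, Mail ≈ 60; 105/60 ≈ 1.75.

≈ 1.75×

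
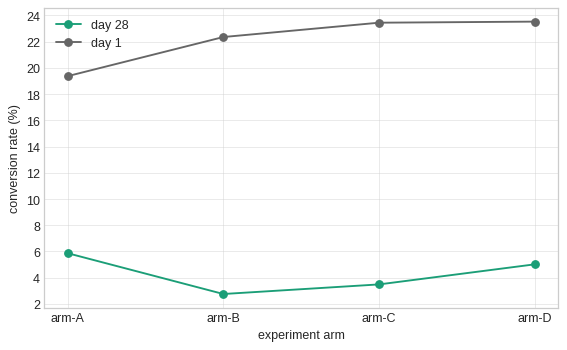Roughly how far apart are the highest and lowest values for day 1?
Max arm-D ≈ 24, min arm-A ≈ 20; range ≈ 4.

≈ 4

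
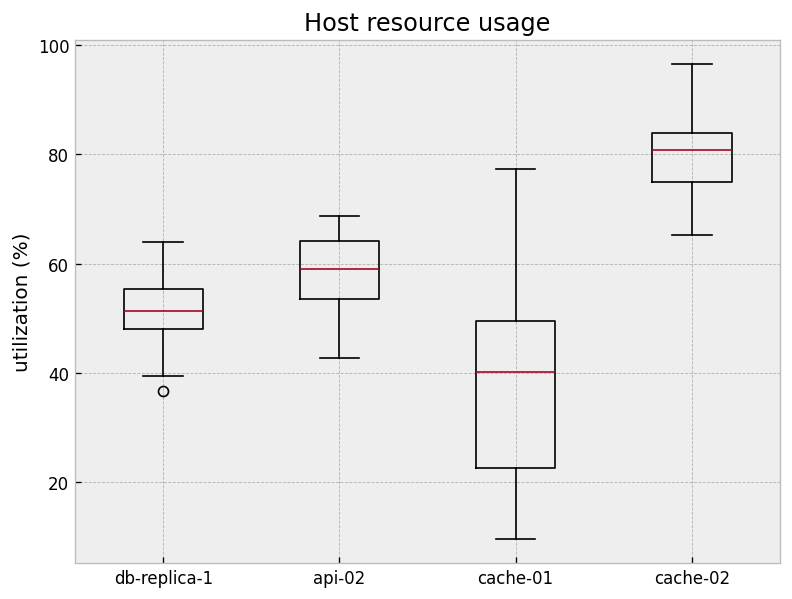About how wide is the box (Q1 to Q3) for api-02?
≈ 10

Q3 ≈ 65, Q1 ≈ 55; IQR ≈ 10.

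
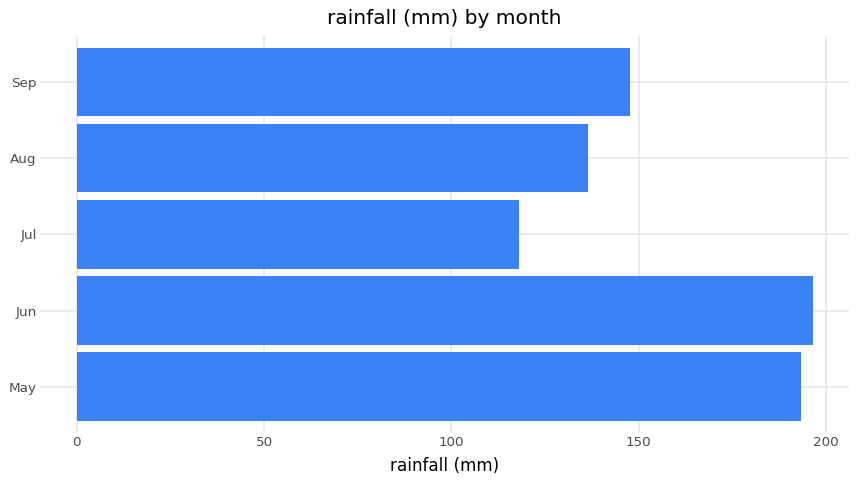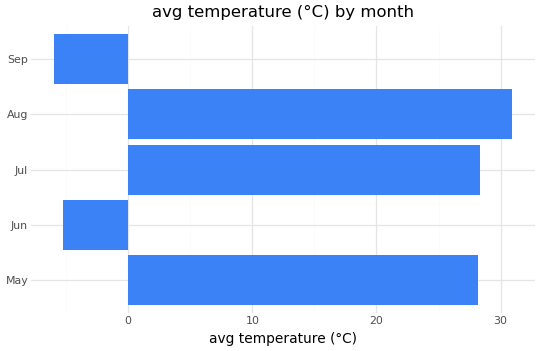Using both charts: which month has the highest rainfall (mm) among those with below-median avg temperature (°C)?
Chart 2 median avg temperature (°C) ≈ 30; below-median months: Jun, Sep. Among those, Jun has the highest rainfall (mm) (≈ 200).

Jun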